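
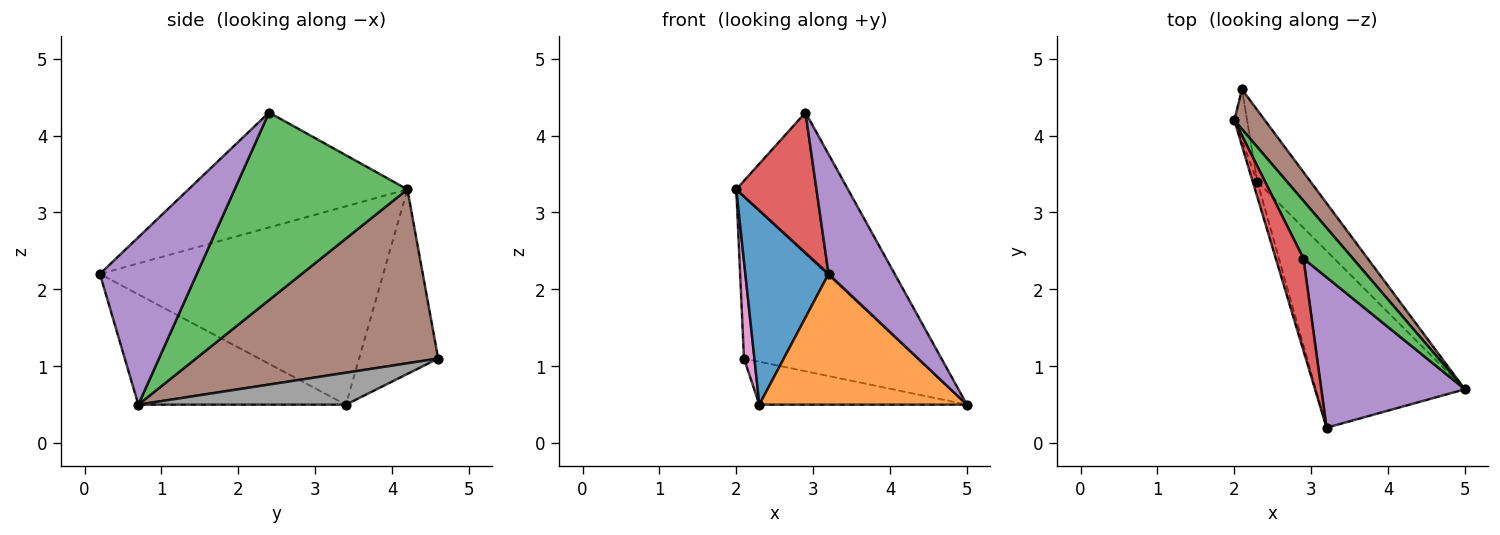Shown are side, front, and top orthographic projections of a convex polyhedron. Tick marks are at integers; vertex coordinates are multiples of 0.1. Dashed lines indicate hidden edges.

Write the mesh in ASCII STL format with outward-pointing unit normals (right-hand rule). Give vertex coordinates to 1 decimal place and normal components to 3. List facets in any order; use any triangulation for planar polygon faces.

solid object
 facet normal -0.959 -0.282 -0.022
  outer loop
   vertex 2.3 3.4 0.5
   vertex 3.2 0.2 2.2
   vertex 2.0 4.2 3.3
  endloop
 endfacet
 facet normal -0.511 -0.511 -0.691
  outer loop
   vertex 2.3 3.4 0.5
   vertex 5.0 0.7 0.5
   vertex 3.2 0.2 2.2
  endloop
 endfacet
 facet normal 0.820 0.530 0.216
  outer loop
   vertex 2.9 2.4 4.3
   vertex 5.0 0.7 0.5
   vertex 2.0 4.2 3.3
  endloop
 endfacet
 facet normal -0.916 -0.335 0.221
  outer loop
   vertex 2.9 2.4 4.3
   vertex 2.0 4.2 3.3
   vertex 3.2 0.2 2.2
  endloop
 endfacet
 facet normal 0.674 -0.460 0.578
  outer loop
   vertex 2.9 2.4 4.3
   vertex 3.2 0.2 2.2
   vertex 5.0 0.7 0.5
  endloop
 endfacet
 facet normal 0.805 0.577 0.141
  outer loop
   vertex 2.1 4.6 1.1
   vertex 2.0 4.2 3.3
   vertex 5.0 0.7 0.5
  endloop
 endfacet
 facet normal -0.989 -0.131 -0.069
  outer loop
   vertex 2.1 4.6 1.1
   vertex 2.3 3.4 0.5
   vertex 2.0 4.2 3.3
  endloop
 endfacet
 facet normal 0.457 0.457 -0.762
  outer loop
   vertex 2.1 4.6 1.1
   vertex 5.0 0.7 0.5
   vertex 2.3 3.4 0.5
  endloop
 endfacet
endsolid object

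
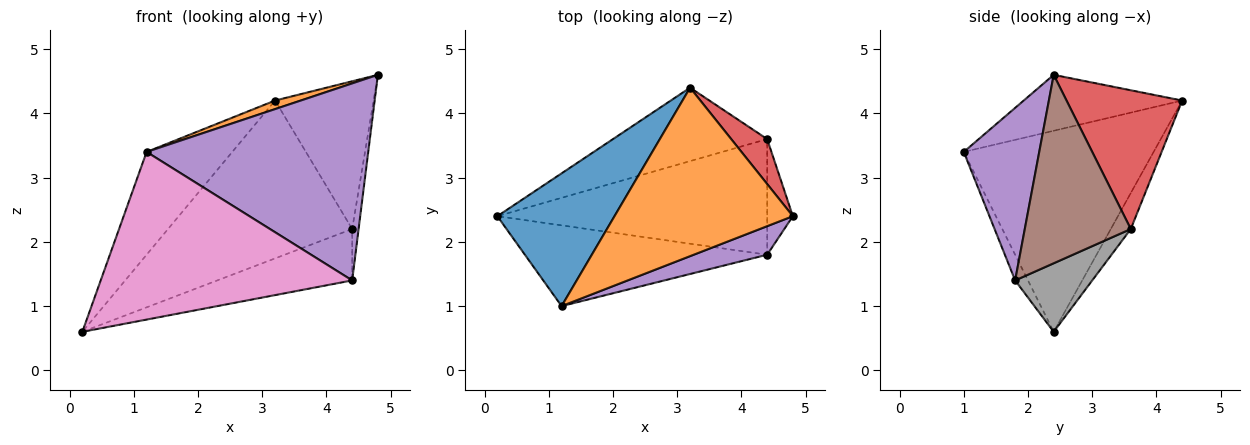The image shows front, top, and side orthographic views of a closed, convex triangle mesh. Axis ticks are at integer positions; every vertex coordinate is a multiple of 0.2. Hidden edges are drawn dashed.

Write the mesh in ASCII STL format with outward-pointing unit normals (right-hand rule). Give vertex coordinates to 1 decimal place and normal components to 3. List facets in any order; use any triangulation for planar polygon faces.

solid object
 facet normal -0.805 0.363 0.469
  outer loop
   vertex 1.2 1.0 3.4
   vertex 3.2 4.4 4.2
   vertex 0.2 2.4 0.6
  endloop
 endfacet
 facet normal -0.299 -0.048 0.953
  outer loop
   vertex 1.2 1.0 3.4
   vertex 4.8 2.4 4.6
   vertex 3.2 4.4 4.2
  endloop
 endfacet
 facet normal -0.098 0.902 -0.420
  outer loop
   vertex 4.4 3.6 2.2
   vertex 0.2 2.4 0.6
   vertex 3.2 4.4 4.2
  endloop
 endfacet
 facet normal 0.747 0.636 0.194
  outer loop
   vertex 4.4 3.6 2.2
   vertex 3.2 4.4 4.2
   vertex 4.8 2.4 4.6
  endloop
 endfacet
 facet normal 0.319 -0.938 0.136
  outer loop
   vertex 4.4 1.8 1.4
   vertex 4.8 2.4 4.6
   vertex 1.2 1.0 3.4
  endloop
 endfacet
 facet normal 0.989 0.060 -0.135
  outer loop
   vertex 4.4 1.8 1.4
   vertex 4.4 3.6 2.2
   vertex 4.8 2.4 4.6
  endloop
 endfacet
 facet normal -0.046 -0.900 -0.434
  outer loop
   vertex 4.4 1.8 1.4
   vertex 1.2 1.0 3.4
   vertex 0.2 2.4 0.6
  endloop
 endfacet
 facet normal 0.226 0.396 -0.890
  outer loop
   vertex 4.4 1.8 1.4
   vertex 0.2 2.4 0.6
   vertex 4.4 3.6 2.2
  endloop
 endfacet
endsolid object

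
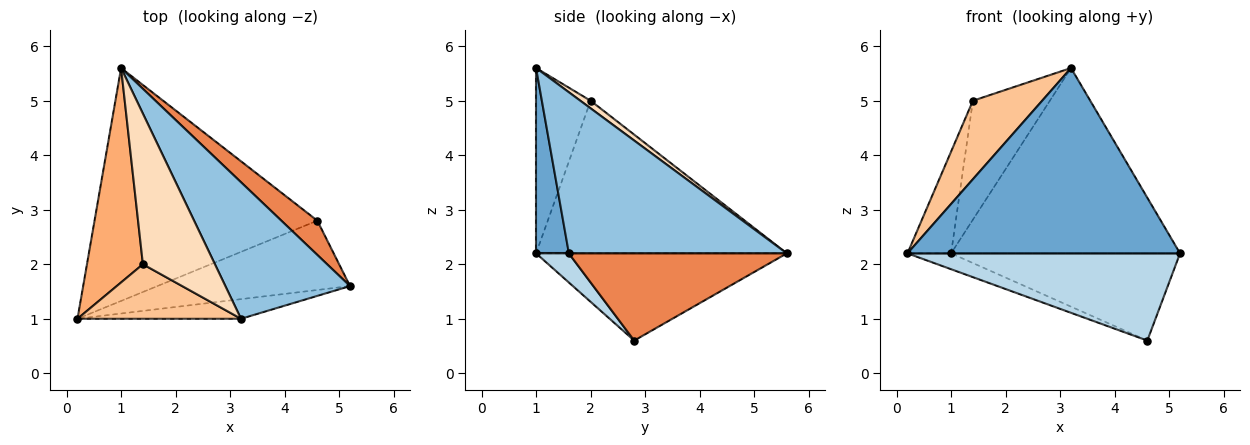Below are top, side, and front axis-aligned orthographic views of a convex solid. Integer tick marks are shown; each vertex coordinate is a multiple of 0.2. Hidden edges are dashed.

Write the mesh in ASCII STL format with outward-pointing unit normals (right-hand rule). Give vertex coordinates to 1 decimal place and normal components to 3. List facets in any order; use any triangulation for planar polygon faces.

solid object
 facet normal 0.118 -0.987 -0.105
  outer loop
   vertex 3.2 1.0 5.6
   vertex 0.2 1.0 2.2
   vertex 5.2 1.6 2.2
  endloop
 endfacet
 facet normal 0.608 0.639 0.471
  outer loop
   vertex 3.2 1.0 5.6
   vertex 5.2 1.6 2.2
   vertex 1.0 5.6 2.2
  endloop
 endfacet
 facet normal 0.094 -0.779 -0.620
  outer loop
   vertex 4.6 2.8 0.6
   vertex 5.2 1.6 2.2
   vertex 0.2 1.0 2.2
  endloop
 endfacet
 facet normal -0.364 0.063 -0.929
  outer loop
   vertex 4.6 2.8 0.6
   vertex 0.2 1.0 2.2
   vertex 1.0 5.6 2.2
  endloop
 endfacet
 facet normal 0.663 0.697 0.274
  outer loop
   vertex 4.6 2.8 0.6
   vertex 1.0 5.6 2.2
   vertex 5.2 1.6 2.2
  endloop
 endfacet
 facet normal -0.927 0.161 0.340
  outer loop
   vertex 1.4 2.0 5.0
   vertex 1.0 5.6 2.2
   vertex 0.2 1.0 2.2
  endloop
 endfacet
 facet normal -0.543 -0.690 0.479
  outer loop
   vertex 1.4 2.0 5.0
   vertex 0.2 1.0 2.2
   vertex 3.2 1.0 5.6
  endloop
 endfacet
 facet normal 0.082 0.618 0.782
  outer loop
   vertex 1.4 2.0 5.0
   vertex 3.2 1.0 5.6
   vertex 1.0 5.6 2.2
  endloop
 endfacet
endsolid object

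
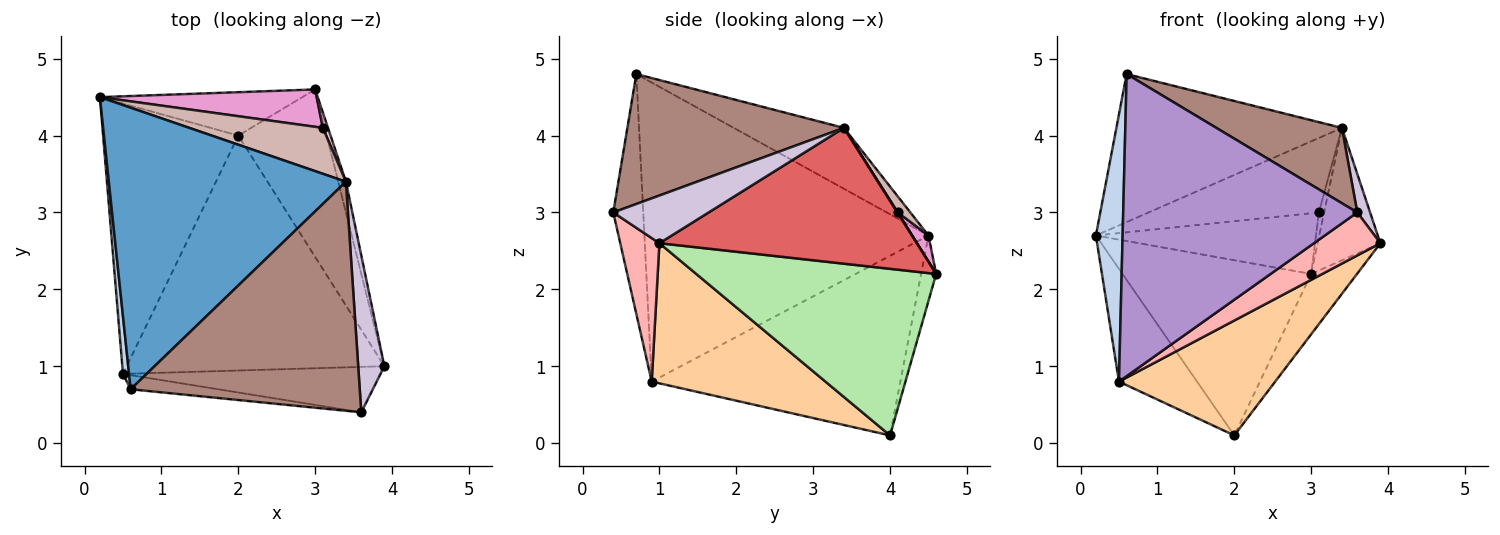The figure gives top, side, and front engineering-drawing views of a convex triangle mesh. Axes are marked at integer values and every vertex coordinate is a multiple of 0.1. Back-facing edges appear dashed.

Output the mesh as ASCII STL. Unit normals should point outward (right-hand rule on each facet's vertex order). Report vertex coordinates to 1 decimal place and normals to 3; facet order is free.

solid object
 facet normal -0.222 0.454 0.863
  outer loop
   vertex 3.4 3.4 4.1
   vertex 0.2 4.5 2.7
   vertex 0.6 0.7 4.8
  endloop
 endfacet
 facet normal -0.995 -0.094 0.020
  outer loop
   vertex 0.5 0.9 0.8
   vertex 0.6 0.7 4.8
   vertex 0.2 4.5 2.7
  endloop
 endfacet
 facet normal -0.775 0.243 -0.583
  outer loop
   vertex 0.5 0.9 0.8
   vertex 0.2 4.5 2.7
   vertex 2.0 4.0 0.1
  endloop
 endfacet
 facet normal 0.439 -0.395 -0.807
  outer loop
   vertex 0.5 0.9 0.8
   vertex 2.0 4.0 0.1
   vertex 3.9 1.0 2.6
  endloop
 endfacet
 facet normal -0.077 0.968 -0.240
  outer loop
   vertex 3.0 4.6 2.2
   vertex 2.0 4.0 0.1
   vertex 0.2 4.5 2.7
  endloop
 endfacet
 facet normal 0.871 0.166 -0.462
  outer loop
   vertex 3.0 4.6 2.2
   vertex 3.9 1.0 2.6
   vertex 2.0 4.0 0.1
  endloop
 endfacet
 facet normal 0.970 0.236 -0.055
  outer loop
   vertex 3.0 4.6 2.2
   vertex 3.4 3.4 4.1
   vertex 3.9 1.0 2.6
  endloop
 endfacet
 facet normal 0.375 -0.637 -0.674
  outer loop
   vertex 3.6 0.4 3.0
   vertex 0.5 0.9 0.8
   vertex 3.9 1.0 2.6
  endloop
 endfacet
 facet normal -0.127 -0.991 -0.046
  outer loop
   vertex 3.6 0.4 3.0
   vertex 0.6 0.7 4.8
   vertex 0.5 0.9 0.8
  endloop
 endfacet
 facet normal 0.871 -0.117 0.478
  outer loop
   vertex 3.6 0.4 3.0
   vertex 3.9 1.0 2.6
   vertex 3.4 3.4 4.1
  endloop
 endfacet
 facet normal 0.474 -0.275 0.836
  outer loop
   vertex 3.6 0.4 3.0
   vertex 3.4 3.4 4.1
   vertex 0.6 0.7 4.8
  endloop
 endfacet
 facet normal 0.063 0.850 0.524
  outer loop
   vertex 3.1 4.1 3.0
   vertex 0.2 4.5 2.7
   vertex 3.4 3.4 4.1
  endloop
 endfacet
 facet normal 0.063 0.850 0.523
  outer loop
   vertex 3.1 4.1 3.0
   vertex 3.0 4.6 2.2
   vertex 0.2 4.5 2.7
  endloop
 endfacet
 facet normal 0.065 0.850 0.523
  outer loop
   vertex 3.1 4.1 3.0
   vertex 3.4 3.4 4.1
   vertex 3.0 4.6 2.2
  endloop
 endfacet
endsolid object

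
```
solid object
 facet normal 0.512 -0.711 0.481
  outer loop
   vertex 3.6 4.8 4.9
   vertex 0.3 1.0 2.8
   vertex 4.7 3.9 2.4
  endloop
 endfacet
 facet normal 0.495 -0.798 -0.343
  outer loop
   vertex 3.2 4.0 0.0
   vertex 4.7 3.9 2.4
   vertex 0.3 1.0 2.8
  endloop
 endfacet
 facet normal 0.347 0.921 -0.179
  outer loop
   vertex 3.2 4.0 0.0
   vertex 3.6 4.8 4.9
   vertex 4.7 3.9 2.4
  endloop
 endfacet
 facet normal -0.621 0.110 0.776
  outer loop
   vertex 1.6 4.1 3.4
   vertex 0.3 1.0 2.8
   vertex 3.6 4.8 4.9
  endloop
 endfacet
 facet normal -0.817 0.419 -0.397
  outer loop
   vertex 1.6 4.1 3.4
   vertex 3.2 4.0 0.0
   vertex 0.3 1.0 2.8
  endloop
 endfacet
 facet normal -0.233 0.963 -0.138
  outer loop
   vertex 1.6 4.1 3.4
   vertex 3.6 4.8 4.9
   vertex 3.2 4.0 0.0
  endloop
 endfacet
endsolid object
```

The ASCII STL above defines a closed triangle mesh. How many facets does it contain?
6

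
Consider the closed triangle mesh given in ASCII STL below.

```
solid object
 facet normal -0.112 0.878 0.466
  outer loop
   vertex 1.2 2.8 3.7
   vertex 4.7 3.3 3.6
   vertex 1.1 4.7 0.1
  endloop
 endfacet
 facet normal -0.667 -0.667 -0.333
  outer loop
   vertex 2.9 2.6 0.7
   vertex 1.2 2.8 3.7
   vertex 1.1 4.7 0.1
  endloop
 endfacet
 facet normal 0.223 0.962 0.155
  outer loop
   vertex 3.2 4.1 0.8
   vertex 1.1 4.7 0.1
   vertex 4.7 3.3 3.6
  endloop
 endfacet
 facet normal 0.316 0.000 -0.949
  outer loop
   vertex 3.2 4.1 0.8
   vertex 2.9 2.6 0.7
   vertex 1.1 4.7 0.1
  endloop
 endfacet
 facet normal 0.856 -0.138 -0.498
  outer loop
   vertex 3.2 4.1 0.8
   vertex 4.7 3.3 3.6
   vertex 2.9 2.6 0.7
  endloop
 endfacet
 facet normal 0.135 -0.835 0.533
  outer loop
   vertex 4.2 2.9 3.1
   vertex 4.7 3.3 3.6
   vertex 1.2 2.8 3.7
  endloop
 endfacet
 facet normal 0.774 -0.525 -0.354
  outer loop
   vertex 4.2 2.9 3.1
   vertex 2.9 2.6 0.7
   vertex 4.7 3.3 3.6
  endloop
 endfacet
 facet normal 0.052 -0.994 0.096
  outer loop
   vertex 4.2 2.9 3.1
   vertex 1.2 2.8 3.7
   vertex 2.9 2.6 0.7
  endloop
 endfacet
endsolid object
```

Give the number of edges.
12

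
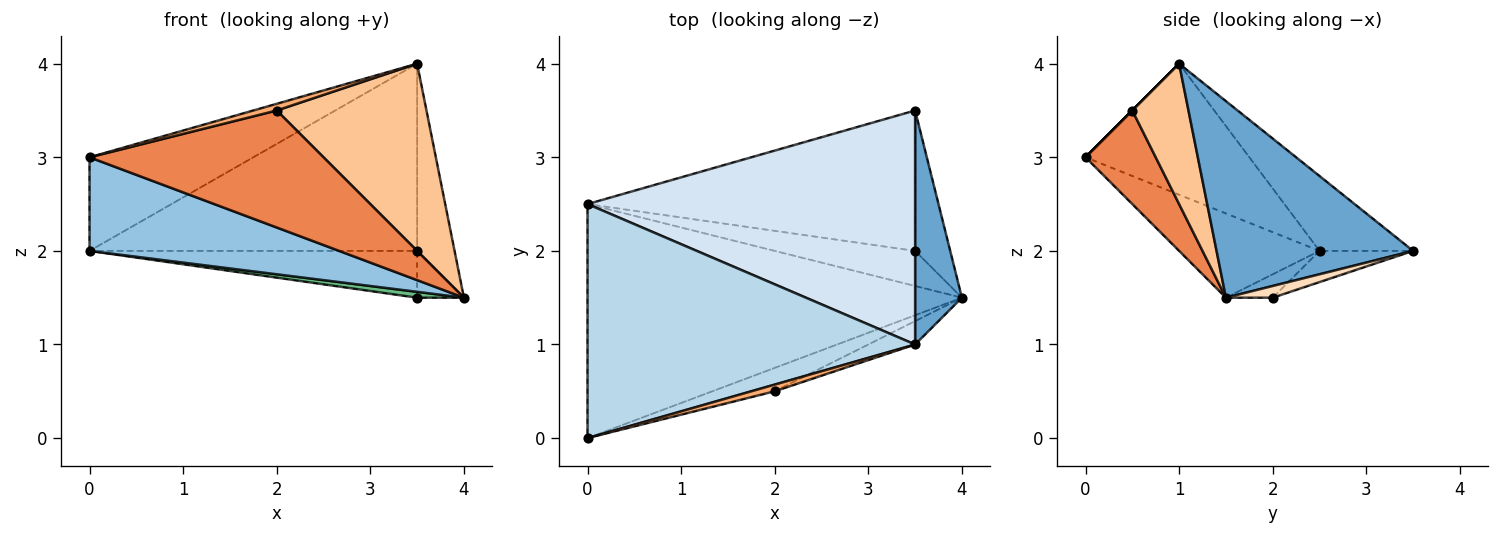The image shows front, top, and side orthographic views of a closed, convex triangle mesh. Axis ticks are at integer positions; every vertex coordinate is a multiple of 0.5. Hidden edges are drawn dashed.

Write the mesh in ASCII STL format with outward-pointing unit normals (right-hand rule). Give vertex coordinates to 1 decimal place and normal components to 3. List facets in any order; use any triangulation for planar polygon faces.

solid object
 facet normal 0.957 0.182 0.228
  outer loop
   vertex 3.5 1.0 4.0
   vertex 4.0 1.5 1.5
   vertex 3.5 3.5 2.0
  endloop
 endfacet
 facet normal -0.204 -0.364 -0.909
  outer loop
   vertex 0.0 2.5 2.0
   vertex 4.0 1.5 1.5
   vertex 0.0 0.0 3.0
  endloop
 endfacet
 facet normal -0.348 0.348 0.870
  outer loop
   vertex 0.0 2.5 2.0
   vertex 0.0 0.0 3.0
   vertex 3.5 1.0 4.0
  endloop
 endfacet
 facet normal -0.176 0.615 0.769
  outer loop
   vertex 0.0 2.5 2.0
   vertex 3.5 1.0 4.0
   vertex 3.5 3.5 2.0
  endloop
 endfacet
 facet normal 0.282 -0.941 -0.188
  outer loop
   vertex 2.0 0.5 3.5
   vertex 0.0 0.0 3.0
   vertex 4.0 1.5 1.5
  endloop
 endfacet
 facet normal 0.000 -0.707 0.707
  outer loop
   vertex 2.0 0.5 3.5
   vertex 3.5 1.0 4.0
   vertex 0.0 0.0 3.0
  endloop
 endfacet
 facet normal 0.349 -0.930 -0.116
  outer loop
   vertex 2.0 0.5 3.5
   vertex 4.0 1.5 1.5
   vertex 3.5 1.0 4.0
  endloop
 endfacet
 facet normal 0.302 0.302 -0.905
  outer loop
   vertex 3.5 2.0 1.5
   vertex 3.5 3.5 2.0
   vertex 4.0 1.5 1.5
  endloop
 endfacet
 facet normal -0.162 -0.162 -0.973
  outer loop
   vertex 3.5 2.0 1.5
   vertex 4.0 1.5 1.5
   vertex 0.0 2.5 2.0
  endloop
 endfacet
 facet normal -0.090 0.315 -0.945
  outer loop
   vertex 3.5 2.0 1.5
   vertex 0.0 2.5 2.0
   vertex 3.5 3.5 2.0
  endloop
 endfacet
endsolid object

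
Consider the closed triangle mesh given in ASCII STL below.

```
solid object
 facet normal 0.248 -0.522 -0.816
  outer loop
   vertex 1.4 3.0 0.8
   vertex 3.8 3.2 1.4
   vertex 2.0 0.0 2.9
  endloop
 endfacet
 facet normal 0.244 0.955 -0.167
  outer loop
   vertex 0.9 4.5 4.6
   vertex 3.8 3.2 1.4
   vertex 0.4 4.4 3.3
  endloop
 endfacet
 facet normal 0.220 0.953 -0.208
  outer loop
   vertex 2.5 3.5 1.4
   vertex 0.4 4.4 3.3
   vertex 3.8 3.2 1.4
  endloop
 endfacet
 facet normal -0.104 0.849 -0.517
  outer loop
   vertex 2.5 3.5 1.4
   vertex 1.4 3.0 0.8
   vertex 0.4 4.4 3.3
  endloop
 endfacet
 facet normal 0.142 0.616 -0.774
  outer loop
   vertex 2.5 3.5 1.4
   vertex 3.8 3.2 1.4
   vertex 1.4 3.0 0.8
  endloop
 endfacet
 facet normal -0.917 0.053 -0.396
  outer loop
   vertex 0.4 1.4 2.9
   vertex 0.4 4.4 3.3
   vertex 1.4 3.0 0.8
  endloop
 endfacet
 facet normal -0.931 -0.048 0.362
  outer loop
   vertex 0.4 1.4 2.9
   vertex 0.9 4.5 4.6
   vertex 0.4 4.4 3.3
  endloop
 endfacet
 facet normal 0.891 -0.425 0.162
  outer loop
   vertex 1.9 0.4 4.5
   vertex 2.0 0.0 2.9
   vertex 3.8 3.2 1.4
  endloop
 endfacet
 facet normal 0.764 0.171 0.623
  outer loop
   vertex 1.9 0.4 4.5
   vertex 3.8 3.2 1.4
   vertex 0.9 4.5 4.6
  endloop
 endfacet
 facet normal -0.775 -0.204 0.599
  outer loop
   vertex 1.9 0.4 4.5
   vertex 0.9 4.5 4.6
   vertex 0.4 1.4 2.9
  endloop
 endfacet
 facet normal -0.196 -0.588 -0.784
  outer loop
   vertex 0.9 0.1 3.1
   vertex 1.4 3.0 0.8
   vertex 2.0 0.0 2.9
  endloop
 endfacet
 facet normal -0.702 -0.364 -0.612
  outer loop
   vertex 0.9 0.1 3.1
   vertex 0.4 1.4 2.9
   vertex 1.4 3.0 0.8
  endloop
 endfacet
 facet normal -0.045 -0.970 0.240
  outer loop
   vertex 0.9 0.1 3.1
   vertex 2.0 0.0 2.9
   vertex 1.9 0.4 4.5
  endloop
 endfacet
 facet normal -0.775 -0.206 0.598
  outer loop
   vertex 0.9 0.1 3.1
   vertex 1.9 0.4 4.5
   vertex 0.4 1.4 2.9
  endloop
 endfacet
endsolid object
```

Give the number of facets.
14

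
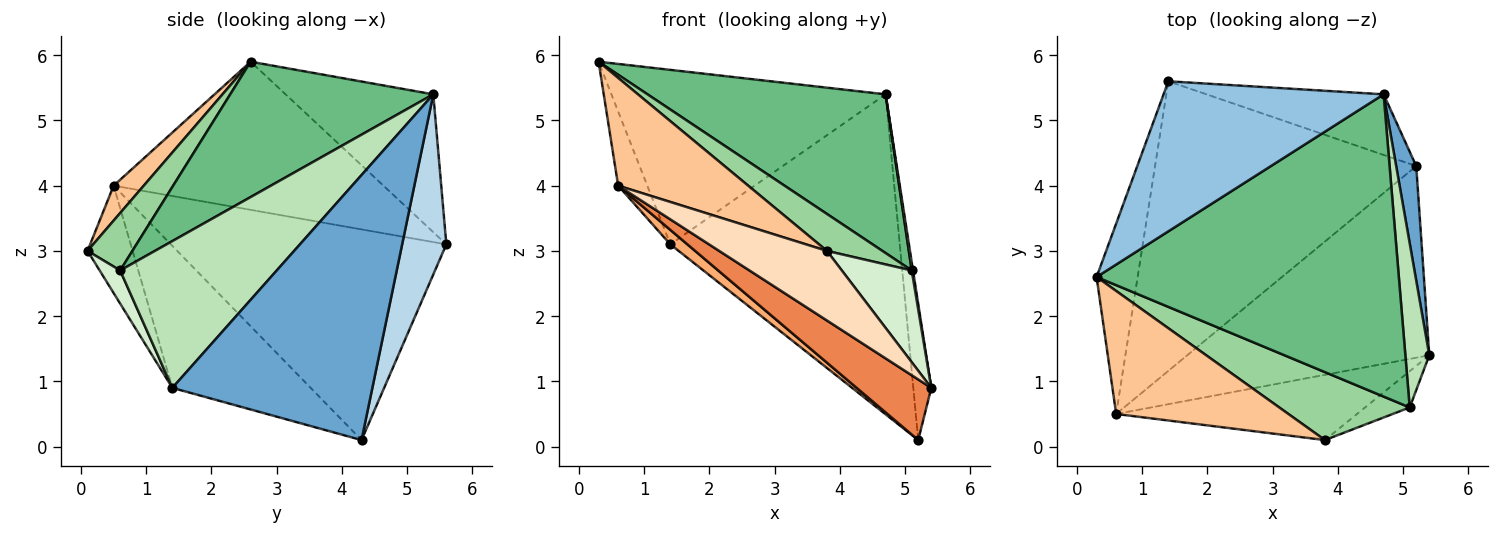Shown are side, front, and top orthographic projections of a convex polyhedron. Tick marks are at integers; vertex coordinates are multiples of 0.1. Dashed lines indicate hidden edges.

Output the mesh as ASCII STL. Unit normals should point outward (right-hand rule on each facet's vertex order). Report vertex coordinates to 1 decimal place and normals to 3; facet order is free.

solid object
 facet normal 0.993 0.089 0.075
  outer loop
   vertex 4.7 5.4 5.4
   vertex 5.4 1.4 0.9
   vertex 5.2 4.3 0.1
  endloop
 endfacet
 facet normal -0.378 0.702 0.604
  outer loop
   vertex 4.7 5.4 5.4
   vertex 1.4 5.6 3.1
   vertex 0.3 2.6 5.9
  endloop
 endfacet
 facet normal 0.186 0.965 -0.183
  outer loop
   vertex 4.7 5.4 5.4
   vertex 5.2 4.3 0.1
   vertex 1.4 5.6 3.1
  endloop
 endfacet
 facet normal -0.958 0.103 -0.266
  outer loop
   vertex 0.6 0.5 4.0
   vertex 0.3 2.6 5.9
   vertex 1.4 5.6 3.1
  endloop
 endfacet
 facet normal -0.488 -0.263 -0.832
  outer loop
   vertex 0.6 0.5 4.0
   vertex 5.2 4.3 0.1
   vertex 5.4 1.4 0.9
  endloop
 endfacet
 facet normal -0.627 -0.039 -0.778
  outer loop
   vertex 0.6 0.5 4.0
   vertex 1.4 5.6 3.1
   vertex 5.2 4.3 0.1
  endloop
 endfacet
 facet normal 0.151 -0.651 0.744
  outer loop
   vertex 3.8 0.1 3.0
   vertex 0.3 2.6 5.9
   vertex 0.6 0.5 4.0
  endloop
 endfacet
 facet normal -0.292 -0.698 -0.654
  outer loop
   vertex 3.8 0.1 3.0
   vertex 0.6 0.5 4.0
   vertex 5.4 1.4 0.9
  endloop
 endfacet
 facet normal 0.369 -0.432 0.823
  outer loop
   vertex 5.1 0.6 2.7
   vertex 4.7 5.4 5.4
   vertex 0.3 2.6 5.9
  endloop
 endfacet
 facet normal 0.361 -0.446 0.819
  outer loop
   vertex 5.1 0.6 2.7
   vertex 0.3 2.6 5.9
   vertex 3.8 0.1 3.0
  endloop
 endfacet
 facet normal 0.987 -0.008 0.161
  outer loop
   vertex 5.1 0.6 2.7
   vertex 5.4 1.4 0.9
   vertex 4.7 5.4 5.4
  endloop
 endfacet
 facet normal 0.263 -0.897 -0.355
  outer loop
   vertex 5.1 0.6 2.7
   vertex 3.8 0.1 3.0
   vertex 5.4 1.4 0.9
  endloop
 endfacet
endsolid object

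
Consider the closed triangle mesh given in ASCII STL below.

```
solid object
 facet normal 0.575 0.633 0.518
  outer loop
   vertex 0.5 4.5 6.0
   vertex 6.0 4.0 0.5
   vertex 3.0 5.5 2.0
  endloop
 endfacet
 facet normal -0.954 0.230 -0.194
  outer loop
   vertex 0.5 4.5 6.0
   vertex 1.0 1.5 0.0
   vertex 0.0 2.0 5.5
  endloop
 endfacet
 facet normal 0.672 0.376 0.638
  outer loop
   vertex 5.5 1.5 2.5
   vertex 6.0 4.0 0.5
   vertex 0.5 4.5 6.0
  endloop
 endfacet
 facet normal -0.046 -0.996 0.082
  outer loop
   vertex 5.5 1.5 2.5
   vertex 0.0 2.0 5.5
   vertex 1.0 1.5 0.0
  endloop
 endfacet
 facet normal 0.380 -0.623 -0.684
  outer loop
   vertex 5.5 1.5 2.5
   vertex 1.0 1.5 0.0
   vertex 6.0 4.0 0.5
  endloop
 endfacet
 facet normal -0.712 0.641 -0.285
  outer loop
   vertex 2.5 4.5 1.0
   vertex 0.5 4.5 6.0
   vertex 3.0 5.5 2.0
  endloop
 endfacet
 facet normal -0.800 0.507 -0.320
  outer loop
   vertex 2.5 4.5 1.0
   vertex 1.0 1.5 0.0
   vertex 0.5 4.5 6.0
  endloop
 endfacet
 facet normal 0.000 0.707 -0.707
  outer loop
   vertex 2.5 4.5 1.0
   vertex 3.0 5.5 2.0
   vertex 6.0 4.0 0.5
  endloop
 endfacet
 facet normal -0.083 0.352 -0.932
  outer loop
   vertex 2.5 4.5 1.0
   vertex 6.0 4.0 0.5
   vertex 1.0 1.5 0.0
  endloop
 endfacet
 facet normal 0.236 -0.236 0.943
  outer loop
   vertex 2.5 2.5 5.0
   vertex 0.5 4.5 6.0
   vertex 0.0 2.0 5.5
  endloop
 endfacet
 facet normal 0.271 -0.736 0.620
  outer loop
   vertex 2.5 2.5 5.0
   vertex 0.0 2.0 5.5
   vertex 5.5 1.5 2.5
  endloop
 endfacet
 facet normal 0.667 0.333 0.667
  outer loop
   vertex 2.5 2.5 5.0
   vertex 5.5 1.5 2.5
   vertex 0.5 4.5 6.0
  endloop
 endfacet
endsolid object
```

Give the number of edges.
18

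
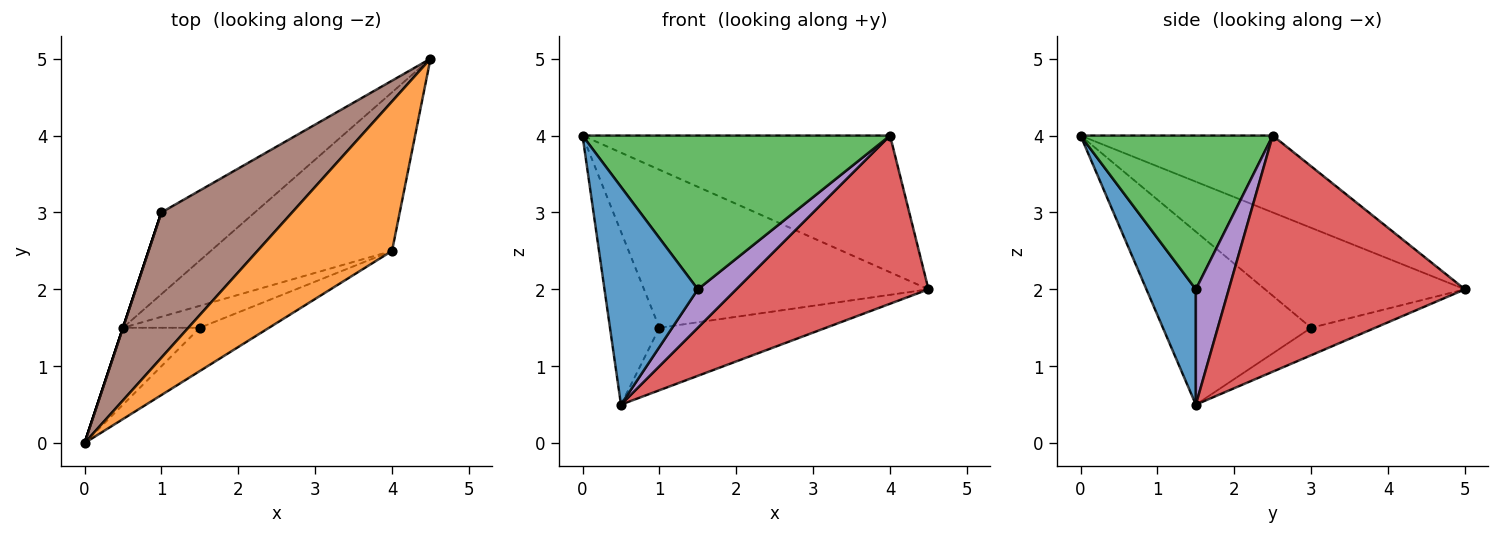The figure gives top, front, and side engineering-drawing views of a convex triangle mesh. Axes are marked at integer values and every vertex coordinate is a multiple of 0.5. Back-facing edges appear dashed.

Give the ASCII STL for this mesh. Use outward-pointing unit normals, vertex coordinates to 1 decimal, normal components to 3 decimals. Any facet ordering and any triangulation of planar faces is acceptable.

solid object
 facet normal 0.447 -0.844 -0.298
  outer loop
   vertex 1.5 1.5 2.0
   vertex 0.0 0.0 4.0
   vertex 0.5 1.5 0.5
  endloop
 endfacet
 facet normal -0.389 0.622 0.680
  outer loop
   vertex 4.0 2.5 4.0
   vertex 4.5 5.0 2.0
   vertex 0.0 0.0 4.0
  endloop
 endfacet
 facet normal 0.516 -0.825 -0.232
  outer loop
   vertex 4.0 2.5 4.0
   vertex 0.0 0.0 4.0
   vertex 1.5 1.5 2.0
  endloop
 endfacet
 facet normal 0.666 -0.542 -0.511
  outer loop
   vertex 4.0 2.5 4.0
   vertex 0.5 1.5 0.5
   vertex 4.5 5.0 2.0
  endloop
 endfacet
 facet normal 0.597 -0.697 -0.398
  outer loop
   vertex 4.0 2.5 4.0
   vertex 1.5 1.5 2.0
   vertex 0.5 1.5 0.5
  endloop
 endfacet
 facet normal -0.460 0.654 0.601
  outer loop
   vertex 1.0 3.0 1.5
   vertex 0.0 0.0 4.0
   vertex 4.5 5.0 2.0
  endloop
 endfacet
 facet normal -0.949 0.316 0.000
  outer loop
   vertex 1.0 3.0 1.5
   vertex 0.5 1.5 0.5
   vertex 0.0 0.0 4.0
  endloop
 endfacet
 facet normal -0.228 0.592 -0.774
  outer loop
   vertex 1.0 3.0 1.5
   vertex 4.5 5.0 2.0
   vertex 0.5 1.5 0.5
  endloop
 endfacet
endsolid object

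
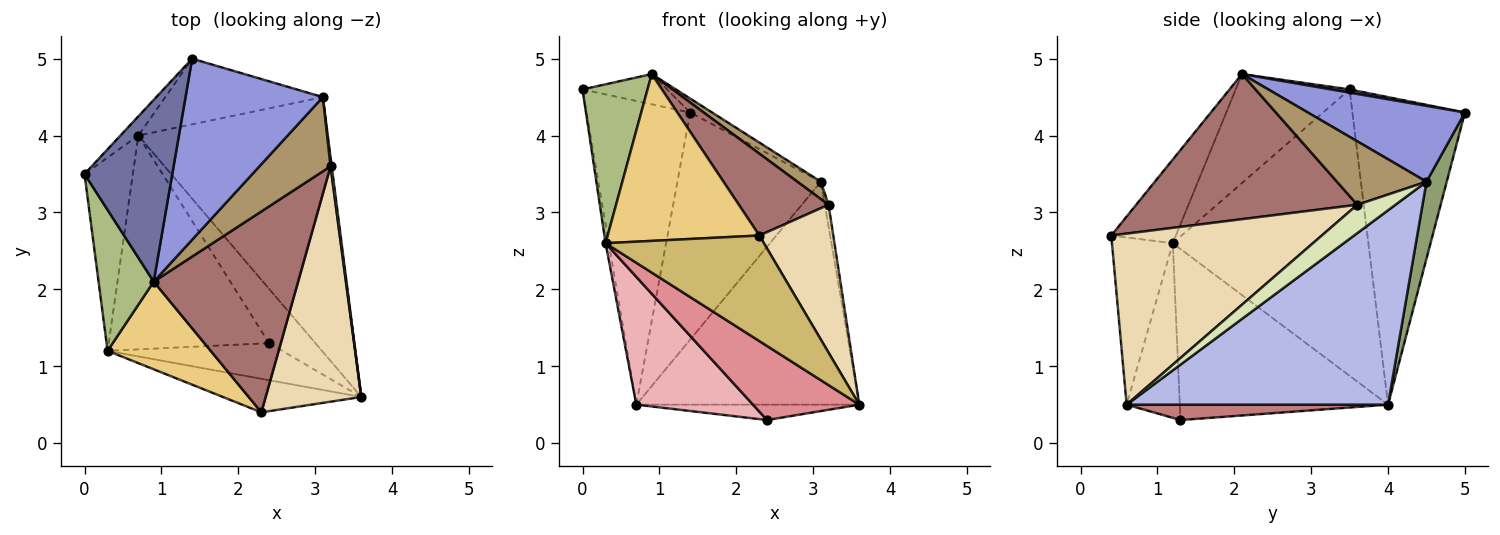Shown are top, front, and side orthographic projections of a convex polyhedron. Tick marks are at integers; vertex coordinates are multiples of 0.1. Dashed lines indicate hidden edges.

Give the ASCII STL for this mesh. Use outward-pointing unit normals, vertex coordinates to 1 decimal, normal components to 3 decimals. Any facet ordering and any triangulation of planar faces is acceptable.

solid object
 facet normal 0.036 0.164 0.986
  outer loop
   vertex 0.9 2.1 4.8
   vertex 1.4 5.0 4.3
   vertex 0.0 3.5 4.6
  endloop
 endfacet
 facet normal -0.735 0.677 -0.043
  outer loop
   vertex 0.7 4.0 0.5
   vertex 0.0 3.5 4.6
   vertex 1.4 5.0 4.3
  endloop
 endfacet
 facet normal 0.482 0.067 0.873
  outer loop
   vertex 3.1 4.5 3.4
   vertex 1.4 5.0 4.3
   vertex 0.9 2.1 4.8
  endloop
 endfacet
 facet normal 0.611 0.521 -0.596
  outer loop
   vertex 3.1 4.5 3.4
   vertex 3.6 0.6 0.5
   vertex 0.7 4.0 0.5
  endloop
 endfacet
 facet normal 0.134 0.952 -0.275
  outer loop
   vertex 3.1 4.5 3.4
   vertex 0.7 4.0 0.5
   vertex 1.4 5.0 4.3
  endloop
 endfacet
 facet normal -0.795 -0.454 0.402
  outer loop
   vertex 0.3 1.2 2.6
   vertex 0.9 2.1 4.8
   vertex 0.0 3.5 4.6
  endloop
 endfacet
 facet normal -0.986 0.016 -0.166
  outer loop
   vertex 0.3 1.2 2.6
   vertex 0.0 3.5 4.6
   vertex 0.7 4.0 0.5
  endloop
 endfacet
 facet normal 0.994 0.097 0.041
  outer loop
   vertex 3.2 3.6 3.1
   vertex 3.6 0.6 0.5
   vertex 3.1 4.5 3.4
  endloop
 endfacet
 facet normal 0.656 -0.172 0.735
  outer loop
   vertex 3.2 3.6 3.1
   vertex 3.1 4.5 3.4
   vertex 0.9 2.1 4.8
  endloop
 endfacet
 facet normal -0.344 -0.895 -0.284
  outer loop
   vertex 2.3 0.4 2.7
   vertex 0.3 1.2 2.6
   vertex 3.6 0.6 0.5
  endloop
 endfacet
 facet normal -0.353 -0.828 0.435
  outer loop
   vertex 2.3 0.4 2.7
   vertex 0.9 2.1 4.8
   vertex 0.3 1.2 2.6
  endloop
 endfacet
 facet normal 0.835 -0.293 0.467
  outer loop
   vertex 2.3 0.4 2.7
   vertex 3.6 0.6 0.5
   vertex 3.2 3.6 3.1
  endloop
 endfacet
 facet normal 0.681 -0.276 0.678
  outer loop
   vertex 2.3 0.4 2.7
   vertex 3.2 3.6 3.1
   vertex 0.9 2.1 4.8
  endloop
 endfacet
 facet normal 0.304 0.259 -0.917
  outer loop
   vertex 2.4 1.3 0.3
   vertex 0.7 4.0 0.5
   vertex 3.6 0.6 0.5
  endloop
 endfacet
 facet normal -0.408 -0.816 -0.408
  outer loop
   vertex 2.4 1.3 0.3
   vertex 3.6 0.6 0.5
   vertex 0.3 1.2 2.6
  endloop
 endfacet
 facet normal -0.675 -0.378 -0.633
  outer loop
   vertex 2.4 1.3 0.3
   vertex 0.3 1.2 2.6
   vertex 0.7 4.0 0.5
  endloop
 endfacet
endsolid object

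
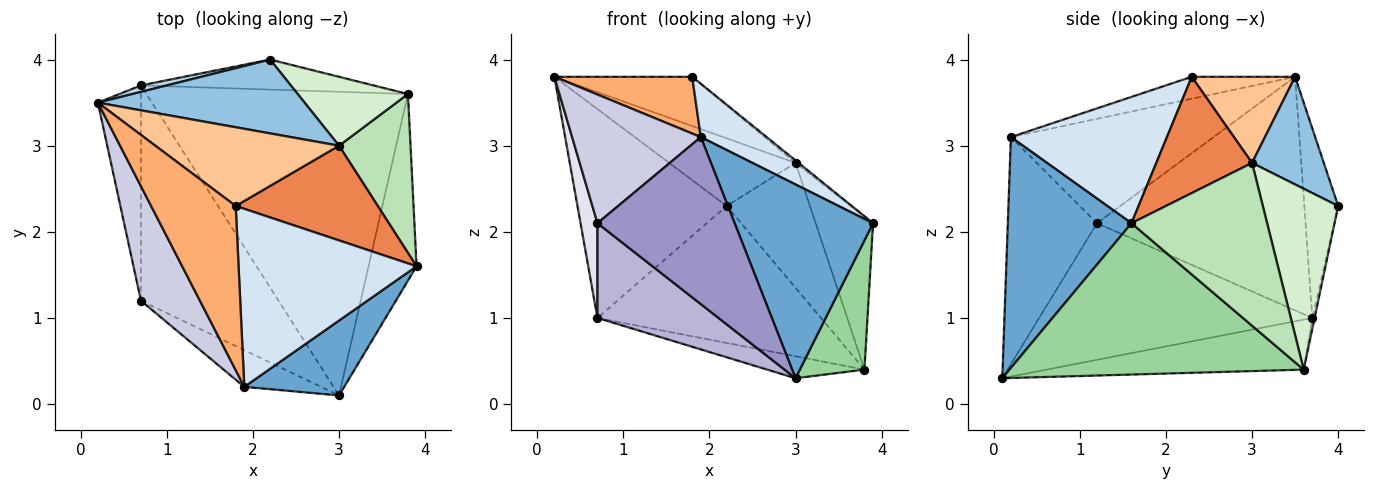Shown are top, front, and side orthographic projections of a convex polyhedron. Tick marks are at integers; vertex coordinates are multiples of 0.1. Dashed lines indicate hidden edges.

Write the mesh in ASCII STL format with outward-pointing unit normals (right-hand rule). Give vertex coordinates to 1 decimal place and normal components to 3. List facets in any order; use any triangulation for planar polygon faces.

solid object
 facet normal 0.640 -0.717 0.277
  outer loop
   vertex 1.9 0.2 3.1
   vertex 3.0 0.1 0.3
   vertex 3.9 1.6 2.1
  endloop
 endfacet
 facet normal 0.358 0.631 0.688
  outer loop
   vertex 3.0 3.0 2.8
   vertex 2.2 4.0 2.3
   vertex 0.2 3.5 3.8
  endloop
 endfacet
 facet normal -0.221 0.975 0.030
  outer loop
   vertex 0.7 3.7 1.0
   vertex 0.2 3.5 3.8
   vertex 2.2 4.0 2.3
  endloop
 endfacet
 facet normal 0.562 -0.237 0.792
  outer loop
   vertex 1.8 2.3 3.8
   vertex 1.9 0.2 3.1
   vertex 3.9 1.6 2.1
  endloop
 endfacet
 facet normal 0.633 0.020 0.774
  outer loop
   vertex 1.8 2.3 3.8
   vertex 3.9 1.6 2.1
   vertex 3.0 3.0 2.8
  endloop
 endfacet
 facet normal -0.238 -0.317 0.918
  outer loop
   vertex 1.8 2.3 3.8
   vertex 0.2 3.5 3.8
   vertex 1.9 0.2 3.1
  endloop
 endfacet
 facet normal 0.369 0.493 0.788
  outer loop
   vertex 1.8 2.3 3.8
   vertex 3.0 3.0 2.8
   vertex 0.2 3.5 3.8
  endloop
 endfacet
 facet normal -0.187 0.071 -0.980
  outer loop
   vertex 3.8 3.6 0.4
   vertex 3.0 0.1 0.3
   vertex 0.7 3.7 1.0
  endloop
 endfacet
 facet normal -0.010 0.977 -0.214
  outer loop
   vertex 3.8 3.6 0.4
   vertex 0.7 3.7 1.0
   vertex 2.2 4.0 2.3
  endloop
 endfacet
 facet normal 0.933 -0.205 -0.296
  outer loop
   vertex 3.8 3.6 0.4
   vertex 3.9 1.6 2.1
   vertex 3.0 0.1 0.3
  endloop
 endfacet
 facet normal 0.854 0.361 0.375
  outer loop
   vertex 3.8 3.6 0.4
   vertex 3.0 3.0 2.8
   vertex 3.9 1.6 2.1
  endloop
 endfacet
 facet normal 0.621 0.686 0.379
  outer loop
   vertex 3.8 3.6 0.4
   vertex 2.2 4.0 2.3
   vertex 3.0 3.0 2.8
  endloop
 endfacet
 facet normal -0.536 -0.824 -0.181
  outer loop
   vertex 0.7 1.2 2.1
   vertex 3.0 0.1 0.3
   vertex 1.9 0.2 3.1
  endloop
 endfacet
 facet normal -0.673 -0.298 -0.677
  outer loop
   vertex 0.7 1.2 2.1
   vertex 0.7 3.7 1.0
   vertex 3.0 0.1 0.3
  endloop
 endfacet
 facet normal -0.762 -0.484 0.431
  outer loop
   vertex 0.7 1.2 2.1
   vertex 1.9 0.2 3.1
   vertex 0.2 3.5 3.8
  endloop
 endfacet
 facet normal -0.980 -0.080 -0.181
  outer loop
   vertex 0.7 1.2 2.1
   vertex 0.2 3.5 3.8
   vertex 0.7 3.7 1.0
  endloop
 endfacet
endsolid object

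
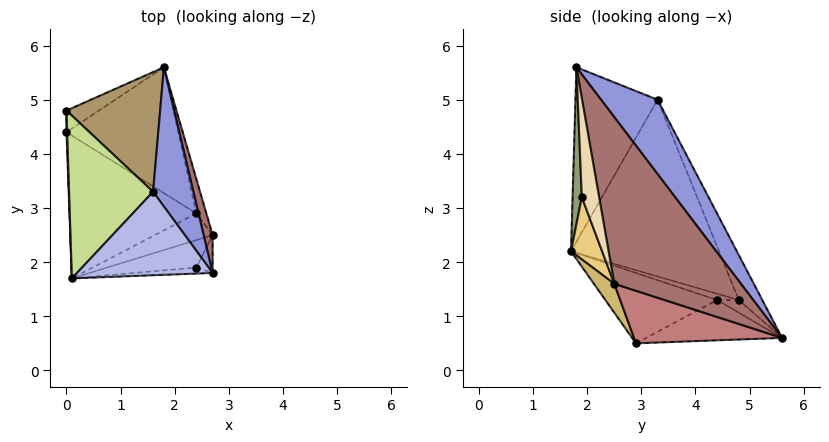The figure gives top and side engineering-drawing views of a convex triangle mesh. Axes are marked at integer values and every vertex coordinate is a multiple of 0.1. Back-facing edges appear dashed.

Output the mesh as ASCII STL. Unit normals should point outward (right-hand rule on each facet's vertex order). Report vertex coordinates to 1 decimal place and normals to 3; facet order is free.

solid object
 facet normal -0.339 -0.040 -0.940
  outer loop
   vertex 2.4 2.9 0.5
   vertex 0.0 4.4 1.3
   vertex 1.8 5.6 0.6
  endloop
 endfacet
 facet normal -0.463 -0.296 -0.835
  outer loop
   vertex 0.1 1.7 2.2
   vertex 0.0 4.4 1.3
   vertex 2.4 2.9 0.5
  endloop
 endfacet
 facet normal 0.675 0.641 0.366
  outer loop
   vertex 1.6 3.3 5.0
   vertex 2.7 1.8 5.6
   vertex 1.8 5.6 0.6
  endloop
 endfacet
 facet normal -0.749 -0.316 0.582
  outer loop
   vertex 1.6 3.3 5.0
   vertex 0.1 1.7 2.2
   vertex 2.7 1.8 5.6
  endloop
 endfacet
 facet normal 0.110 -0.992 -0.055
  outer loop
   vertex 2.4 1.9 3.2
   vertex 2.7 1.8 5.6
   vertex 0.1 1.7 2.2
  endloop
 endfacet
 facet normal -0.994 0.000 0.110
  outer loop
   vertex 0.0 4.8 1.3
   vertex 0.0 4.4 1.3
   vertex 0.1 1.7 2.2
  endloop
 endfacet
 facet normal -0.899 0.095 0.427
  outer loop
   vertex 0.0 4.8 1.3
   vertex 0.1 1.7 2.2
   vertex 1.6 3.3 5.0
  endloop
 endfacet
 facet normal -0.362 0.000 -0.932
  outer loop
   vertex 0.0 4.8 1.3
   vertex 1.8 5.6 0.6
   vertex 0.0 4.4 1.3
  endloop
 endfacet
 facet normal -0.214 0.870 0.445
  outer loop
   vertex 0.0 4.8 1.3
   vertex 1.6 3.3 5.0
   vertex 1.8 5.6 0.6
  endloop
 endfacet
 facet normal 0.190 -0.905 -0.381
  outer loop
   vertex 2.7 2.5 1.6
   vertex 0.1 1.7 2.2
   vertex 2.4 2.9 0.5
  endloop
 endfacet
 facet normal 0.214 -0.927 -0.307
  outer loop
   vertex 2.7 2.5 1.6
   vertex 2.4 1.9 3.2
   vertex 0.1 1.7 2.2
  endloop
 endfacet
 facet normal 0.724 -0.679 -0.119
  outer loop
   vertex 2.7 2.5 1.6
   vertex 2.7 1.8 5.6
   vertex 2.4 1.9 3.2
  endloop
 endfacet
 facet normal 0.955 0.294 0.051
  outer loop
   vertex 2.7 2.5 1.6
   vertex 1.8 5.6 0.6
   vertex 2.7 1.8 5.6
  endloop
 endfacet
 facet normal 0.959 0.220 -0.182
  outer loop
   vertex 2.7 2.5 1.6
   vertex 2.4 2.9 0.5
   vertex 1.8 5.6 0.6
  endloop
 endfacet
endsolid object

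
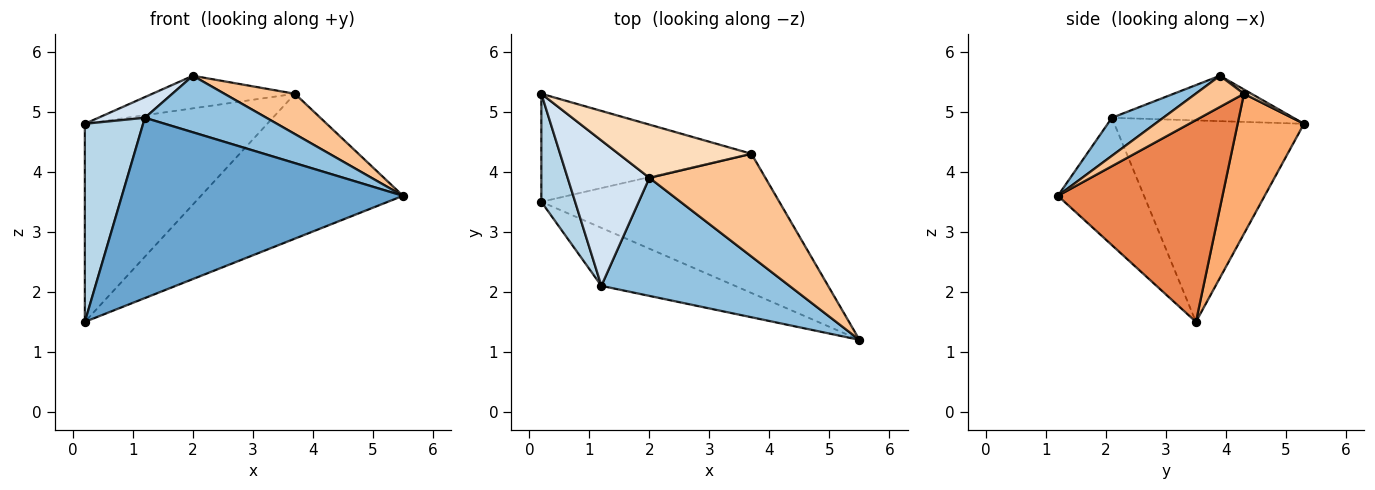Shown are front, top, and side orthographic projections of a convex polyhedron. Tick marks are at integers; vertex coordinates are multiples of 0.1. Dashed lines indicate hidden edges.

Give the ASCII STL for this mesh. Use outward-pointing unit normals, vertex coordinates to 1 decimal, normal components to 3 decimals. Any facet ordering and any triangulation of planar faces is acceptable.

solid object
 facet normal -0.280 -0.914 -0.294
  outer loop
   vertex 1.2 2.1 4.9
   vertex 0.2 3.5 1.5
   vertex 5.5 1.2 3.6
  endloop
 endfacet
 facet normal 0.179 -0.425 0.887
  outer loop
   vertex 1.2 2.1 4.9
   vertex 5.5 1.2 3.6
   vertex 2.0 3.9 5.6
  endloop
 endfacet
 facet normal -0.944 -0.290 0.158
  outer loop
   vertex 1.2 2.1 4.9
   vertex 0.2 5.3 4.8
   vertex 0.2 3.5 1.5
  endloop
 endfacet
 facet normal -0.482 -0.123 0.868
  outer loop
   vertex 1.2 2.1 4.9
   vertex 2.0 3.9 5.6
   vertex 0.2 5.3 4.8
  endloop
 endfacet
 facet normal 0.507 0.622 -0.597
  outer loop
   vertex 3.7 4.3 5.3
   vertex 5.5 1.2 3.6
   vertex 0.2 3.5 1.5
  endloop
 endfacet
 facet normal 0.304 0.836 -0.456
  outer loop
   vertex 3.7 4.3 5.3
   vertex 0.2 3.5 1.5
   vertex 0.2 5.3 4.8
  endloop
 endfacet
 facet normal 0.243 -0.354 0.903
  outer loop
   vertex 3.7 4.3 5.3
   vertex 2.0 3.9 5.6
   vertex 5.5 1.2 3.6
  endloop
 endfacet
 facet normal 0.027 0.522 0.852
  outer loop
   vertex 3.7 4.3 5.3
   vertex 0.2 5.3 4.8
   vertex 2.0 3.9 5.6
  endloop
 endfacet
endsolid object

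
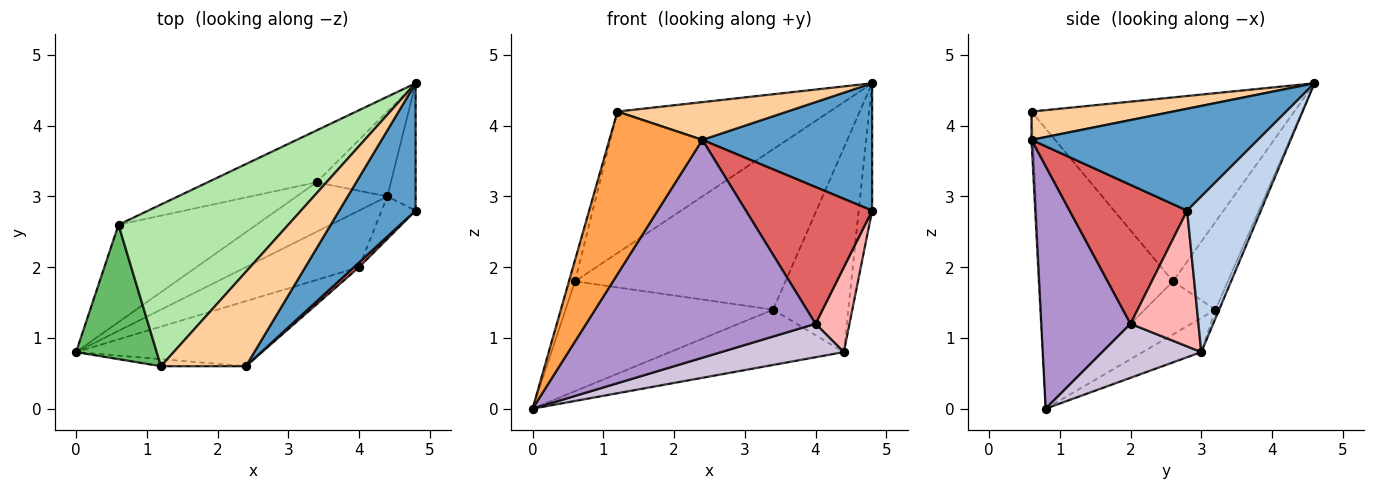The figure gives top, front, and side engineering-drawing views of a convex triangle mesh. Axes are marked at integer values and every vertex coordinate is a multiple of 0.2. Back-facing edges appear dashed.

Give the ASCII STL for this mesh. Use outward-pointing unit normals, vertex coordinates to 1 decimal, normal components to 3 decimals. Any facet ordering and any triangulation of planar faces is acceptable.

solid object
 facet normal 0.686 -0.514 0.514
  outer loop
   vertex 2.4 0.6 3.8
   vertex 4.8 2.8 2.8
   vertex 4.8 4.6 4.6
  endloop
 endfacet
 facet normal 0.968 0.176 -0.176
  outer loop
   vertex 4.4 3.0 0.8
   vertex 4.8 4.6 4.6
   vertex 4.8 2.8 2.8
  endloop
 endfacet
 facet normal -0.014 -0.999 -0.043
  outer loop
   vertex 1.2 0.6 4.2
   vertex 0.0 0.8 0.0
   vertex 2.4 0.6 3.8
  endloop
 endfacet
 facet normal 0.296 -0.355 0.887
  outer loop
   vertex 1.2 0.6 4.2
   vertex 2.4 0.6 3.8
   vertex 4.8 4.6 4.6
  endloop
 endfacet
 facet normal -0.960 0.044 0.276
  outer loop
   vertex 0.6 2.6 1.8
   vertex 0.0 0.8 0.0
   vertex 1.2 0.6 4.2
  endloop
 endfacet
 facet normal -0.632 0.510 0.583
  outer loop
   vertex 0.6 2.6 1.8
   vertex 1.2 0.6 4.2
   vertex 4.8 4.6 4.6
  endloop
 endfacet
 facet normal 0.681 -0.732 0.025
  outer loop
   vertex 4.0 2.0 1.2
   vertex 4.8 2.8 2.8
   vertex 2.4 0.6 3.8
  endloop
 endfacet
 facet normal 0.873 -0.436 -0.218
  outer loop
   vertex 4.0 2.0 1.2
   vertex 4.4 3.0 0.8
   vertex 4.8 2.8 2.8
  endloop
 endfacet
 facet normal 0.350 -0.898 -0.268
  outer loop
   vertex 4.0 2.0 1.2
   vertex 2.4 0.6 3.8
   vertex 0.0 0.8 0.0
  endloop
 endfacet
 facet normal 0.380 -0.471 -0.796
  outer loop
   vertex 4.0 2.0 1.2
   vertex 0.0 0.8 0.0
   vertex 4.4 3.0 0.8
  endloop
 endfacet
 facet normal -0.046 0.922 -0.384
  outer loop
   vertex 3.4 3.2 1.4
   vertex 4.8 4.6 4.6
   vertex 4.4 3.0 0.8
  endloop
 endfacet
 facet normal -0.241 0.924 -0.299
  outer loop
   vertex 3.4 3.2 1.4
   vertex 0.6 2.6 1.8
   vertex 4.8 4.6 4.6
  endloop
 endfacet
 facet normal -0.244 0.723 -0.647
  outer loop
   vertex 3.4 3.2 1.4
   vertex 4.4 3.0 0.8
   vertex 0.0 0.8 0.0
  endloop
 endfacet
 facet normal -0.247 0.725 -0.643
  outer loop
   vertex 3.4 3.2 1.4
   vertex 0.0 0.8 0.0
   vertex 0.6 2.6 1.8
  endloop
 endfacet
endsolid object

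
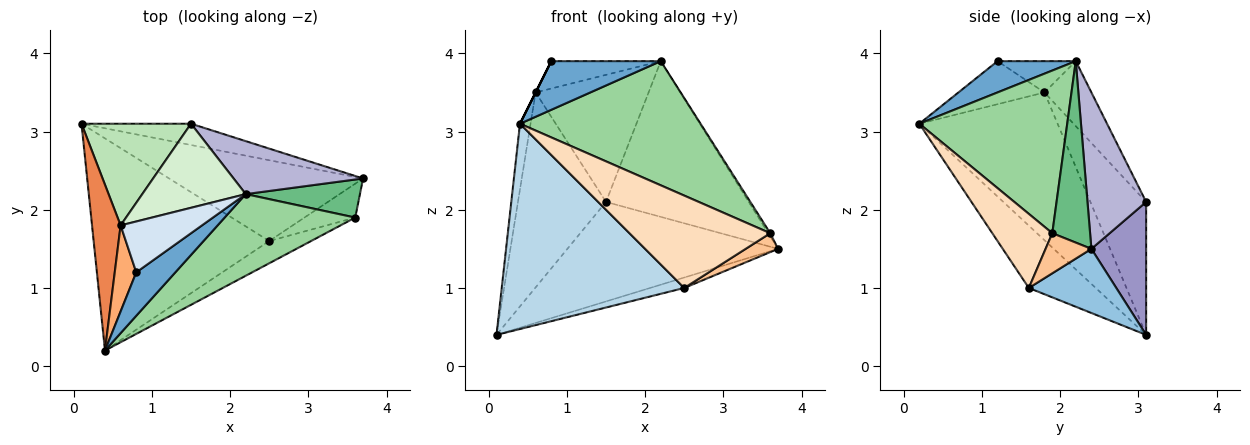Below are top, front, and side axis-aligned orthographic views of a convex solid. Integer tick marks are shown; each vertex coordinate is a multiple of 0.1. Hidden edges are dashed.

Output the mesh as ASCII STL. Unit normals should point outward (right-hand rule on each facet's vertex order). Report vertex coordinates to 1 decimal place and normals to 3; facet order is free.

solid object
 facet normal 0.470 -0.658 0.588
  outer loop
   vertex 2.2 2.2 3.9
   vertex 0.8 1.2 3.9
   vertex 0.4 0.2 3.1
  endloop
 endfacet
 facet normal 0.312 0.122 -0.942
  outer loop
   vertex 2.5 1.6 1.0
   vertex 0.1 3.1 0.4
   vertex 3.7 2.4 1.5
  endloop
 endfacet
 facet normal -0.247 -0.674 -0.696
  outer loop
   vertex 2.5 1.6 1.0
   vertex 0.4 0.2 3.1
   vertex 0.1 3.1 0.4
  endloop
 endfacet
 facet normal -0.321 0.449 0.834
  outer loop
   vertex 0.6 1.8 3.5
   vertex 0.8 1.2 3.9
   vertex 2.2 2.2 3.9
  endloop
 endfacet
 facet normal -0.979 0.075 0.189
  outer loop
   vertex 0.6 1.8 3.5
   vertex 0.1 3.1 0.4
   vertex 0.4 0.2 3.1
  endloop
 endfacet
 facet normal -0.894 0.000 0.447
  outer loop
   vertex 0.6 1.8 3.5
   vertex 0.4 0.2 3.1
   vertex 0.8 1.2 3.9
  endloop
 endfacet
 facet normal 0.567 -0.401 -0.719
  outer loop
   vertex 3.6 1.9 1.7
   vertex 2.5 1.6 1.0
   vertex 3.7 2.4 1.5
  endloop
 endfacet
 facet normal 0.383 -0.898 -0.216
  outer loop
   vertex 3.6 1.9 1.7
   vertex 0.4 0.2 3.1
   vertex 2.5 1.6 1.0
  endloop
 endfacet
 facet normal 0.846 0.044 0.532
  outer loop
   vertex 3.6 1.9 1.7
   vertex 3.7 2.4 1.5
   vertex 2.2 2.2 3.9
  endloop
 endfacet
 facet normal 0.565 -0.690 0.453
  outer loop
   vertex 3.6 1.9 1.7
   vertex 2.2 2.2 3.9
   vertex 0.4 0.2 3.1
  endloop
 endfacet
 facet normal -0.490 0.773 0.403
  outer loop
   vertex 1.5 3.1 2.1
   vertex 0.1 3.1 0.4
   vertex 0.6 1.8 3.5
  endloop
 endfacet
 facet normal -0.327 0.788 0.521
  outer loop
   vertex 1.5 3.1 2.1
   vertex 0.6 1.8 3.5
   vertex 2.2 2.2 3.9
  endloop
 endfacet
 facet normal 0.246 0.948 -0.203
  outer loop
   vertex 1.5 3.1 2.1
   vertex 3.7 2.4 1.5
   vertex 0.1 3.1 0.4
  endloop
 endfacet
 facet normal 0.363 0.882 0.300
  outer loop
   vertex 1.5 3.1 2.1
   vertex 2.2 2.2 3.9
   vertex 3.7 2.4 1.5
  endloop
 endfacet
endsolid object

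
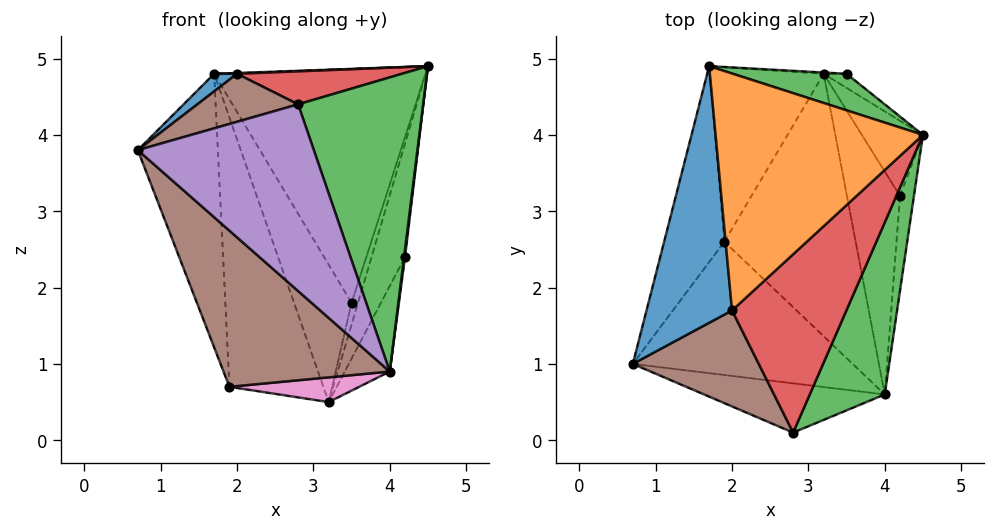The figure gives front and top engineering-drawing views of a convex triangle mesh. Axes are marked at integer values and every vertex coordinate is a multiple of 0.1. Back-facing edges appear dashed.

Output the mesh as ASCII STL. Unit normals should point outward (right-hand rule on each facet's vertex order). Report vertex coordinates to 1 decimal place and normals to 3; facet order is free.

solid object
 facet normal -0.590 -0.055 0.806
  outer loop
   vertex 2.0 1.7 4.8
   vertex 1.7 4.9 4.8
   vertex 0.7 1.0 3.8
  endloop
 endfacet
 facet normal -0.037 -0.003 0.999
  outer loop
   vertex 2.0 1.7 4.8
   vertex 4.5 4.0 4.9
   vertex 1.7 4.9 4.8
  endloop
 endfacet
 facet normal 0.298 0.943 0.147
  outer loop
   vertex 3.5 4.8 1.8
   vertex 1.7 4.9 4.8
   vertex 4.5 4.0 4.9
  endloop
 endfacet
 facet normal 0.921 0.328 -0.212
  outer loop
   vertex 3.5 4.8 1.8
   vertex 4.5 4.0 4.9
   vertex 3.2 4.8 0.5
  endloop
 endfacet
 facet normal 0.040 0.999 -0.009
  outer loop
   vertex 3.5 4.8 1.8
   vertex 3.2 4.8 0.5
   vertex 1.7 4.9 4.8
  endloop
 endfacet
 facet normal -0.552 -0.634 -0.541
  outer loop
   vertex 1.9 2.6 0.7
   vertex 4.0 0.6 0.9
   vertex 0.7 1.0 3.8
  endloop
 endfacet
 facet normal 0.006 -0.094 -0.996
  outer loop
   vertex 1.9 2.6 0.7
   vertex 3.2 4.8 0.5
   vertex 4.0 0.6 0.9
  endloop
 endfacet
 facet normal -0.933 0.293 -0.210
  outer loop
   vertex 1.9 2.6 0.7
   vertex 0.7 1.0 3.8
   vertex 1.7 4.9 4.8
  endloop
 endfacet
 facet normal -0.833 0.465 -0.301
  outer loop
   vertex 1.9 2.6 0.7
   vertex 1.7 4.9 4.8
   vertex 3.2 4.8 0.5
  endloop
 endfacet
 facet normal 0.922 0.322 -0.214
  outer loop
   vertex 4.2 3.2 2.4
   vertex 3.2 4.8 0.5
   vertex 4.5 4.0 4.9
  endloop
 endfacet
 facet normal 0.993 -0.009 -0.116
  outer loop
   vertex 4.2 3.2 2.4
   vertex 4.5 4.0 4.9
   vertex 4.0 0.6 0.9
  endloop
 endfacet
 facet normal 0.920 0.140 -0.366
  outer loop
   vertex 4.2 3.2 2.4
   vertex 4.0 0.6 0.9
   vertex 3.2 4.8 0.5
  endloop
 endfacet
 facet normal 0.878 -0.414 0.242
  outer loop
   vertex 2.8 0.1 4.4
   vertex 4.0 0.6 0.9
   vertex 4.5 4.0 4.9
  endloop
 endfacet
 facet normal 0.127 -0.180 0.975
  outer loop
   vertex 2.8 0.1 4.4
   vertex 4.5 4.0 4.9
   vertex 2.0 1.7 4.8
  endloop
 endfacet
 facet normal -0.323 -0.915 -0.242
  outer loop
   vertex 2.8 0.1 4.4
   vertex 0.7 1.0 3.8
   vertex 4.0 0.6 0.9
  endloop
 endfacet
 facet normal -0.408 -0.408 0.816
  outer loop
   vertex 2.8 0.1 4.4
   vertex 2.0 1.7 4.8
   vertex 0.7 1.0 3.8
  endloop
 endfacet
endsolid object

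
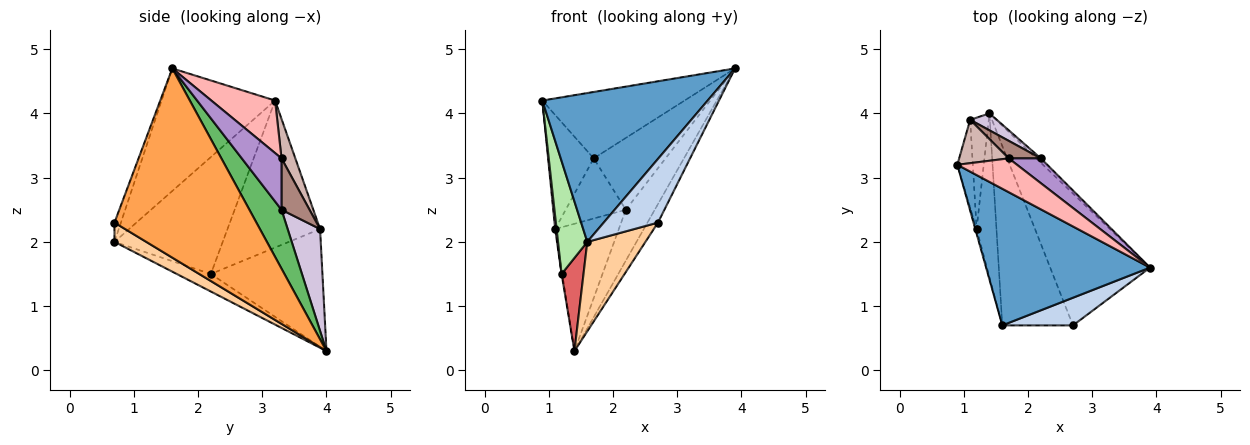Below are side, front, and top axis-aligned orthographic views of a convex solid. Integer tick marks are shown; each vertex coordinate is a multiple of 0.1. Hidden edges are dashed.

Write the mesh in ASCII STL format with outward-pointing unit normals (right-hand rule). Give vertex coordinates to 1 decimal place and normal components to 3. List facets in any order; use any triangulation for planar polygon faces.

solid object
 facet normal -0.451 -0.657 0.604
  outer loop
   vertex 1.6 0.7 2.0
   vertex 3.9 1.6 4.7
   vertex 0.9 3.2 4.2
  endloop
 endfacet
 facet normal -0.108 -0.912 0.396
  outer loop
   vertex 2.7 0.7 2.3
   vertex 3.9 1.6 4.7
   vertex 1.6 0.7 2.0
  endloop
 endfacet
 facet normal 0.882 0.065 -0.466
  outer loop
   vertex 2.7 0.7 2.3
   vertex 1.4 4.0 0.3
   vertex 3.9 1.6 4.7
  endloop
 endfacet
 facet normal 0.237 -0.434 -0.869
  outer loop
   vertex 2.7 0.7 2.3
   vertex 1.6 0.7 2.0
   vertex 1.4 4.0 0.3
  endloop
 endfacet
 facet normal 0.742 0.668 -0.057
  outer loop
   vertex 2.2 3.3 2.5
   vertex 3.9 1.6 4.7
   vertex 1.4 4.0 0.3
  endloop
 endfacet
 facet normal -0.965 -0.261 -0.011
  outer loop
   vertex 1.2 2.2 1.5
   vertex 1.6 0.7 2.0
   vertex 0.9 3.2 4.2
  endloop
 endfacet
 facet normal -0.609 -0.392 -0.690
  outer loop
   vertex 1.2 2.2 1.5
   vertex 1.4 4.0 0.3
   vertex 1.6 0.7 2.0
  endloop
 endfacet
 facet normal 0.371 0.827 0.422
  outer loop
   vertex 1.7 3.3 3.3
   vertex 0.9 3.2 4.2
   vertex 3.9 1.6 4.7
  endloop
 endfacet
 facet normal 0.463 0.838 0.289
  outer loop
   vertex 1.7 3.3 3.3
   vertex 3.9 1.6 4.7
   vertex 2.2 3.3 2.5
  endloop
 endfacet
 facet normal 0.451 0.885 0.118
  outer loop
   vertex 1.1 3.9 2.2
   vertex 2.2 3.3 2.5
   vertex 1.4 4.0 0.3
  endloop
 endfacet
 facet normal 0.408 0.876 0.255
  outer loop
   vertex 1.1 3.9 2.2
   vertex 1.7 3.3 3.3
   vertex 2.2 3.3 2.5
  endloop
 endfacet
 facet normal 0.272 0.899 0.342
  outer loop
   vertex 1.1 3.9 2.2
   vertex 0.9 3.2 4.2
   vertex 1.7 3.3 3.3
  endloop
 endfacet
 facet normal -0.994 -0.015 -0.105
  outer loop
   vertex 1.1 3.9 2.2
   vertex 1.2 2.2 1.5
   vertex 0.9 3.2 4.2
  endloop
 endfacet
 facet normal -0.988 0.006 -0.156
  outer loop
   vertex 1.1 3.9 2.2
   vertex 1.4 4.0 0.3
   vertex 1.2 2.2 1.5
  endloop
 endfacet
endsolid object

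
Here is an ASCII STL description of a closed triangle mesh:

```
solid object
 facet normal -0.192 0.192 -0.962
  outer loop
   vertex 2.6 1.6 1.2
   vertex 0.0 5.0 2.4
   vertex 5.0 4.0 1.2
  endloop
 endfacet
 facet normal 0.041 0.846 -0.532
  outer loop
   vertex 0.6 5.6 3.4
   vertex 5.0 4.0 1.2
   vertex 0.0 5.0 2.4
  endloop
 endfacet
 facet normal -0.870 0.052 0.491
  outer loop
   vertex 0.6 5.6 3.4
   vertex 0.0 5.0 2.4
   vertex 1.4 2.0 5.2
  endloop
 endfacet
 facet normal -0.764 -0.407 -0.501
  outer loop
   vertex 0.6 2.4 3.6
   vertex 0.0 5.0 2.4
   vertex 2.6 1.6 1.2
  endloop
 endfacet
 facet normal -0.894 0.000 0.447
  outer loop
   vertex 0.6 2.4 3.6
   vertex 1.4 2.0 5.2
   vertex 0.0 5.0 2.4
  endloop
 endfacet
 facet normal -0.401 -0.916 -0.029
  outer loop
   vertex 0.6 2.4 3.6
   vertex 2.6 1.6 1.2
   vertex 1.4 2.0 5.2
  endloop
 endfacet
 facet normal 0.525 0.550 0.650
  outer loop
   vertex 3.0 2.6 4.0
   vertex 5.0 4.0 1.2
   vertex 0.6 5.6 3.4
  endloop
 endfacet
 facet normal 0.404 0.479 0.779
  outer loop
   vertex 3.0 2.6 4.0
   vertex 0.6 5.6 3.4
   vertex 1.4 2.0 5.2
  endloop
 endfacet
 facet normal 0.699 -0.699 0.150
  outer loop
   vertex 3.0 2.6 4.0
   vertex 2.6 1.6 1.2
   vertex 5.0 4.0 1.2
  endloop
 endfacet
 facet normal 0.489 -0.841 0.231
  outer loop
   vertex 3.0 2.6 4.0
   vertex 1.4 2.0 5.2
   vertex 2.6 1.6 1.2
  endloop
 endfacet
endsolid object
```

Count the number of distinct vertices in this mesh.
7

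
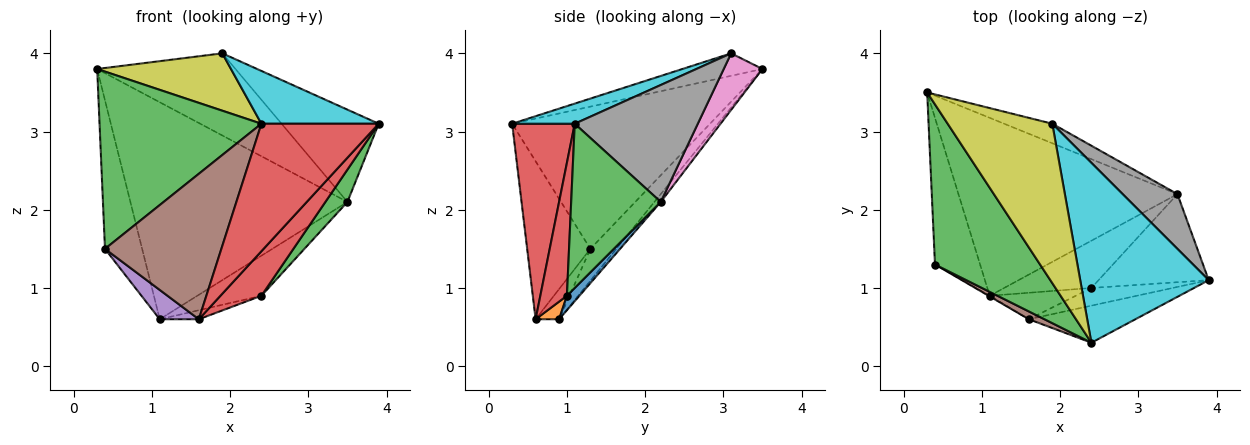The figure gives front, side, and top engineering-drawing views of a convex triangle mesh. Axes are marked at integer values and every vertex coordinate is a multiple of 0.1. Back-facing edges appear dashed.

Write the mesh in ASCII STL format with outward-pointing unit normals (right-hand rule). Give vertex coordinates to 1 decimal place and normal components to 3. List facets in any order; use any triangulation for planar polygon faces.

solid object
 facet normal -0.023 0.773 -0.634
  outer loop
   vertex 3.5 2.2 2.1
   vertex 1.1 0.9 0.6
   vertex 0.3 3.5 3.8
  endloop
 endfacet
 facet normal -0.445 0.638 -0.629
  outer loop
   vertex 0.4 1.3 1.5
   vertex 0.3 3.5 3.8
   vertex 1.1 0.9 0.6
  endloop
 endfacet
 facet normal -0.672 -0.550 0.496
  outer loop
   vertex 0.4 1.3 1.5
   vertex 2.4 0.3 3.1
   vertex 0.3 3.5 3.8
  endloop
 endfacet
 facet normal 0.456 -0.855 -0.248
  outer loop
   vertex 1.6 0.6 0.6
   vertex 3.9 1.1 3.1
   vertex 2.4 0.3 3.1
  endloop
 endfacet
 facet normal -0.514 -0.857 -0.019
  outer loop
   vertex 1.6 0.6 0.6
   vertex 0.4 1.3 1.5
   vertex 1.1 0.9 0.6
  endloop
 endfacet
 facet normal -0.477 -0.878 0.047
  outer loop
   vertex 1.6 0.6 0.6
   vertex 2.4 0.3 3.1
   vertex 0.4 1.3 1.5
  endloop
 endfacet
 facet normal 0.263 0.939 -0.223
  outer loop
   vertex 1.9 3.1 4.0
   vertex 3.5 2.2 2.1
   vertex 0.3 3.5 3.8
  endloop
 endfacet
 facet normal 0.737 0.582 0.345
  outer loop
   vertex 1.9 3.1 4.0
   vertex 3.9 1.1 3.1
   vertex 3.5 2.2 2.1
  endloop
 endfacet
 facet normal -0.198 -0.332 0.922
  outer loop
   vertex 1.9 3.1 4.0
   vertex 0.3 3.5 3.8
   vertex 2.4 0.3 3.1
  endloop
 endfacet
 facet normal 0.149 -0.278 0.949
  outer loop
   vertex 1.9 3.1 4.0
   vertex 2.4 0.3 3.1
   vertex 3.9 1.1 3.1
  endloop
 endfacet
 facet normal 0.125 0.642 -0.757
  outer loop
   vertex 2.4 1.0 0.9
   vertex 1.1 0.9 0.6
   vertex 3.5 2.2 2.1
  endloop
 endfacet
 facet normal 0.190 0.317 -0.929
  outer loop
   vertex 2.4 1.0 0.9
   vertex 1.6 0.6 0.6
   vertex 1.1 0.9 0.6
  endloop
 endfacet
 facet normal 0.814 -0.200 -0.546
  outer loop
   vertex 2.4 1.0 0.9
   vertex 3.5 2.2 2.1
   vertex 3.9 1.1 3.1
  endloop
 endfacet
 facet normal 0.516 -0.796 -0.316
  outer loop
   vertex 2.4 1.0 0.9
   vertex 3.9 1.1 3.1
   vertex 1.6 0.6 0.6
  endloop
 endfacet
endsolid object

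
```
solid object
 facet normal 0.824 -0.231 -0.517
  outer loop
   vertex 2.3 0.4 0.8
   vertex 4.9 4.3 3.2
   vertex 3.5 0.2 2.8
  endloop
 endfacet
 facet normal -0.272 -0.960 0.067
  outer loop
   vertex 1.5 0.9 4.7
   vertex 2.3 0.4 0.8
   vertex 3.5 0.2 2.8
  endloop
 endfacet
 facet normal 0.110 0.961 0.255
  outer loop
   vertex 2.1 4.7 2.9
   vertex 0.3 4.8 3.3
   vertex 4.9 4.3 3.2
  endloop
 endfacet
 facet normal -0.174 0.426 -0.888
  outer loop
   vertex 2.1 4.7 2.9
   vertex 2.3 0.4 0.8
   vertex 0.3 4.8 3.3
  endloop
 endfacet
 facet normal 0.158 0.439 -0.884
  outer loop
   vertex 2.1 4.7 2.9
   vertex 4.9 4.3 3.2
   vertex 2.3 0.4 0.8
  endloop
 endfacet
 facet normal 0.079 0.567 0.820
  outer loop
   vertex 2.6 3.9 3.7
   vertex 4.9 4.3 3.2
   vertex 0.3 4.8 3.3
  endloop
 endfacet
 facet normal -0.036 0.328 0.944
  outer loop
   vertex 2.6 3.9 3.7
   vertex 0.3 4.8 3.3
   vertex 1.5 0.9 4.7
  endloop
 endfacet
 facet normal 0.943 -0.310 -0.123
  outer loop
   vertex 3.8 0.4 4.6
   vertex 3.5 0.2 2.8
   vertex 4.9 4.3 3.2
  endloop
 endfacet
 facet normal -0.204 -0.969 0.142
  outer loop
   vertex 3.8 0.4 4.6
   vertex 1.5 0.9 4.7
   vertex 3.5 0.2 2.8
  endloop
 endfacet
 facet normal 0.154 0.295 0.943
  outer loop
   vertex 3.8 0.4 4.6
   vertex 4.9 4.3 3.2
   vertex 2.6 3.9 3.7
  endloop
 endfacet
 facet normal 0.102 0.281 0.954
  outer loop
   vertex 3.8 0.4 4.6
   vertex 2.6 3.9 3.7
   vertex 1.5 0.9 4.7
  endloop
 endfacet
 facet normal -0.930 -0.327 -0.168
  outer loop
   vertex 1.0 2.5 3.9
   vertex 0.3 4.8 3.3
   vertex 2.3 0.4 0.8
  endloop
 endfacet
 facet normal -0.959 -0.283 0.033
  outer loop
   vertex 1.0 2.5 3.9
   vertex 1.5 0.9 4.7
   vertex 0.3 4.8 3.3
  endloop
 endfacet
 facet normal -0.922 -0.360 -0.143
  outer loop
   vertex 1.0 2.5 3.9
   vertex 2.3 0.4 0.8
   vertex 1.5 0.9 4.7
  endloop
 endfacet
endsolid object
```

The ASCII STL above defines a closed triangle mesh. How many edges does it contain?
21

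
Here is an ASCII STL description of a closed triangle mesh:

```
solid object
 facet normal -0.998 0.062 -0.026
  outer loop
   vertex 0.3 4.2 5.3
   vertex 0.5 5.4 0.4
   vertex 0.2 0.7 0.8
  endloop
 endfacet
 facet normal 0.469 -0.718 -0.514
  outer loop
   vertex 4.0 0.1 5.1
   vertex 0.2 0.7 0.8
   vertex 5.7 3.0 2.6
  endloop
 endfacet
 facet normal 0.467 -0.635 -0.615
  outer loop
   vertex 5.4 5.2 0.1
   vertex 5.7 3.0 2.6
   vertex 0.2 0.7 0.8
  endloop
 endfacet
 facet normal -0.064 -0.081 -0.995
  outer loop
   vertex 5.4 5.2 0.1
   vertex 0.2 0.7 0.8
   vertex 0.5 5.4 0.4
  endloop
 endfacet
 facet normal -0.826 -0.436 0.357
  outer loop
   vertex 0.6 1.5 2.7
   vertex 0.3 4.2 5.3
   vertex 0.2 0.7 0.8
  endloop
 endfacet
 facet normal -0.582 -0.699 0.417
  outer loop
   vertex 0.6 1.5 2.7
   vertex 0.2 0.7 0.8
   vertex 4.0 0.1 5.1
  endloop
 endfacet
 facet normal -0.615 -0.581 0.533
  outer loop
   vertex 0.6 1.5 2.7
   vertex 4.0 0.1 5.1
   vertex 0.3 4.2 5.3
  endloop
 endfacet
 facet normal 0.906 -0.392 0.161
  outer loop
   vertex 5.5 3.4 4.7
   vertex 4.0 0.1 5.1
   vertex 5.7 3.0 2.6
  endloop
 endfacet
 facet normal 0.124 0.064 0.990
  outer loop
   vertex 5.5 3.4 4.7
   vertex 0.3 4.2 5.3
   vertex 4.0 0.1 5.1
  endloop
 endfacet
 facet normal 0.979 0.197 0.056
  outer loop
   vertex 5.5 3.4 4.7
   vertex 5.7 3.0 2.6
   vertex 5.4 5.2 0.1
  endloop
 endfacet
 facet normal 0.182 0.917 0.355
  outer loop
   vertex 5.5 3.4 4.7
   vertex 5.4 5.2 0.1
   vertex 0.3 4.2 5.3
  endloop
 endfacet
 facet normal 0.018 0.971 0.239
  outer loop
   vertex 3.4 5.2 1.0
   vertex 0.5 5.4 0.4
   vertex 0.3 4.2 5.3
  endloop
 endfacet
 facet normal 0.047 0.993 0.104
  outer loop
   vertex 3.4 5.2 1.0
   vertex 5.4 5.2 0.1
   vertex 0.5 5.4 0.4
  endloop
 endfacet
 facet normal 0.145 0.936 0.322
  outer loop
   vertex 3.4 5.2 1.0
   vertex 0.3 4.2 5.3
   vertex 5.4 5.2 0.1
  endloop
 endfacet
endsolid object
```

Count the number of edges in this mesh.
21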